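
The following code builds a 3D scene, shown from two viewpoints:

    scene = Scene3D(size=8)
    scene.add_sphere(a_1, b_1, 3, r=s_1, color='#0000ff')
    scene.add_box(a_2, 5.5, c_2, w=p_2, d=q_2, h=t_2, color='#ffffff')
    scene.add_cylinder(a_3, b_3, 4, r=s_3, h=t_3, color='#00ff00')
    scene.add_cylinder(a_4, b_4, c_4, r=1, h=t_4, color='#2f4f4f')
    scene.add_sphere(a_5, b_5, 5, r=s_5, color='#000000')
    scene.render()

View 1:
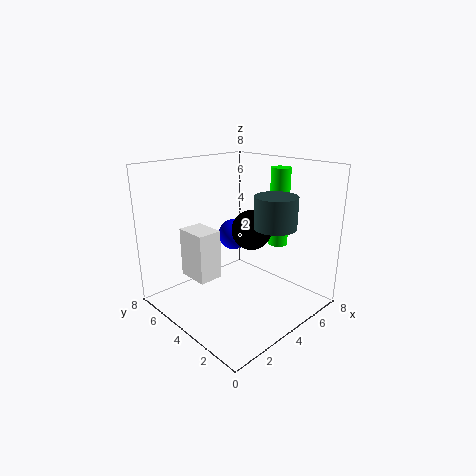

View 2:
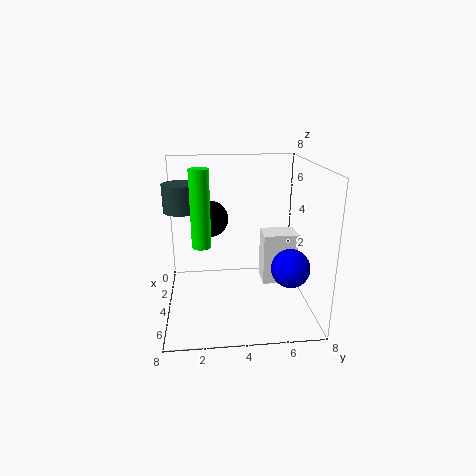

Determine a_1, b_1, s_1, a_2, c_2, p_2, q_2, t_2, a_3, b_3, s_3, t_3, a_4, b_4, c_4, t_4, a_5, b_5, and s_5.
a_1 = 6; b_1 = 6.5; s_1 = 1; a_2 = 2.5; c_2 = 1; p_2 = 1.5; q_2 = 2; t_2 = 3; a_3 = 5; b_3 = 2; s_3 = 0.5; t_3 = 4; a_4 = 3.5; b_4 = 1; c_4 = 5.5; t_4 = 1.5; a_5 = 3.5; b_5 = 2.5; s_5 = 1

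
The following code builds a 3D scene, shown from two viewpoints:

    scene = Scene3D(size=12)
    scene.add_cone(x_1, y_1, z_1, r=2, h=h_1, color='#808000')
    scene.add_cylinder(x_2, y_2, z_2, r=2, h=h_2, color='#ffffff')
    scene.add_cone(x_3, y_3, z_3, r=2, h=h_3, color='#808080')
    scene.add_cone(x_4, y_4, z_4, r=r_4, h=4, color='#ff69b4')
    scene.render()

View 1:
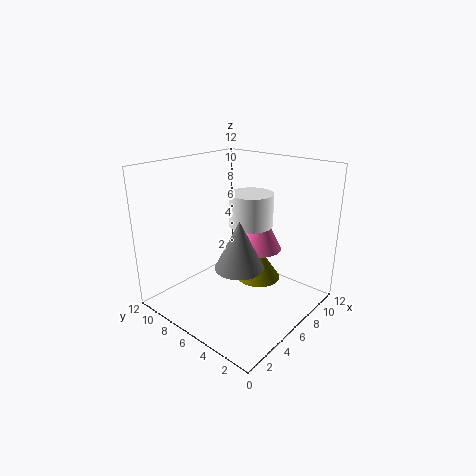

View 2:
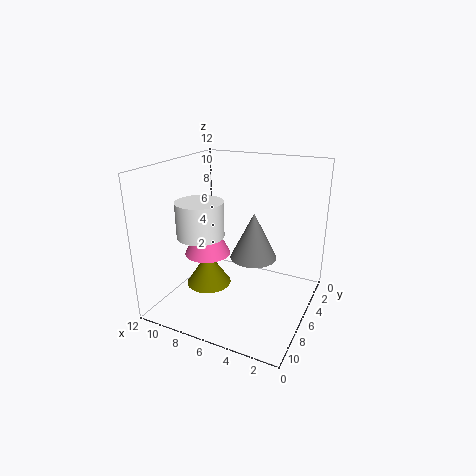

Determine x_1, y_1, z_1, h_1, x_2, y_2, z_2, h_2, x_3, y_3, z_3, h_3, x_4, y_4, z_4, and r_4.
x_1 = 9
y_1 = 6
z_1 = 1
h_1 = 3
x_2 = 9
y_2 = 7
z_2 = 6
h_2 = 3
x_3 = 5
y_3 = 5
z_3 = 4
h_3 = 4
x_4 = 9
y_4 = 6
z_4 = 4
r_4 = 2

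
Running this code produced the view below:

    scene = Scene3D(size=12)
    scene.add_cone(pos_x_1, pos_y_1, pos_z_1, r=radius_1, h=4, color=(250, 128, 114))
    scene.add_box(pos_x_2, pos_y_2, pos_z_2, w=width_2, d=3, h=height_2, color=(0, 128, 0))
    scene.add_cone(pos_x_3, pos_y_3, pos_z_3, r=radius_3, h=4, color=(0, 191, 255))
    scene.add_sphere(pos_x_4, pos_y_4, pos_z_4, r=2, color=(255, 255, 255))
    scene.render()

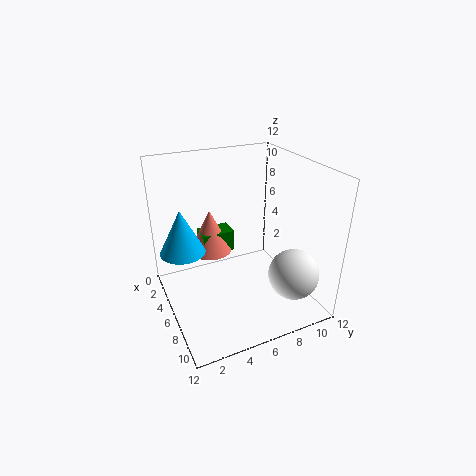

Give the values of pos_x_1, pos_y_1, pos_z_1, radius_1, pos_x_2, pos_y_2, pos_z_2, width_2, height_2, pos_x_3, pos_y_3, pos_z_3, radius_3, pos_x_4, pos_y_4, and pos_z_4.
pos_x_1 = 2, pos_y_1 = 5, pos_z_1 = 3, radius_1 = 2, pos_x_2 = 1, pos_y_2 = 4, pos_z_2 = 3, width_2 = 2, height_2 = 2, pos_x_3 = 3, pos_y_3 = 2, pos_z_3 = 4, radius_3 = 2, pos_x_4 = 10, pos_y_4 = 9, pos_z_4 = 4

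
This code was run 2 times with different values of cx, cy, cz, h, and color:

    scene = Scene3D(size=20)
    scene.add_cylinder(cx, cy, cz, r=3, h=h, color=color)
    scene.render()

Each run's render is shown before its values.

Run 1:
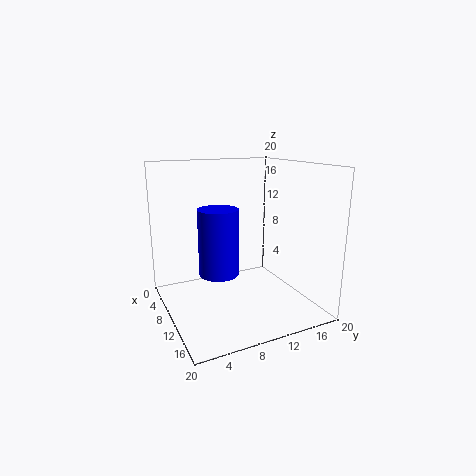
cx = 6.5
cy = 8.5
cz = 3.5
h = 10
color = 'blue'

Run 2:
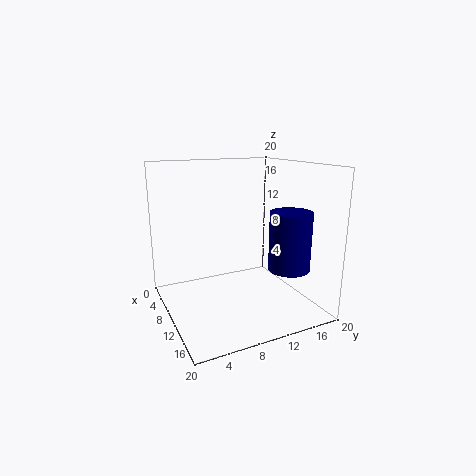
cx = 12.5
cy = 17
cz = 5
h = 8.5
color = 'navy'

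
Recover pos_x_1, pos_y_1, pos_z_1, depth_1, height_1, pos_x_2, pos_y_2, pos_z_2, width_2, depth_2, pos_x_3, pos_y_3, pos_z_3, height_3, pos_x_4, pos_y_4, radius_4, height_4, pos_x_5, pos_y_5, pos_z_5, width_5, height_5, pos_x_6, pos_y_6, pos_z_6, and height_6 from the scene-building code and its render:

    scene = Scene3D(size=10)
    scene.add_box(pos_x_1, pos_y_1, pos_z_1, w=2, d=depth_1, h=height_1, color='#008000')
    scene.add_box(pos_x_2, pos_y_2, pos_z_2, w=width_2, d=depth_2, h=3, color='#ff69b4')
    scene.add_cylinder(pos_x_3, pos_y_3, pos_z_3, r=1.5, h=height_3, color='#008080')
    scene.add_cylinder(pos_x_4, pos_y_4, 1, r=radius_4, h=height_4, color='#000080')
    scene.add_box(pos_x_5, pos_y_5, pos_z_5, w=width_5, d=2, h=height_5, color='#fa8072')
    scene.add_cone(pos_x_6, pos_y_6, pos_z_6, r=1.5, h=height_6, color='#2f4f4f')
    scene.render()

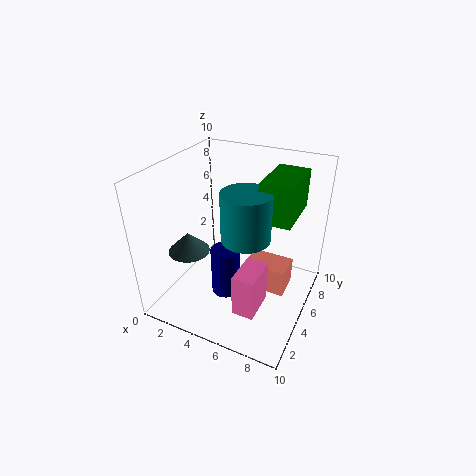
pos_x_1 = 7; pos_y_1 = 3.5; pos_z_1 = 7.5; depth_1 = 3.5; height_1 = 2.5; pos_x_2 = 6; pos_y_2 = 2; pos_z_2 = 1; width_2 = 1.5; depth_2 = 2.5; pos_x_3 = 6.5; pos_y_3 = 3; pos_z_3 = 6.5; height_3 = 3; pos_x_4 = 4.5; pos_y_4 = 4; radius_4 = 1; height_4 = 3.5; pos_x_5 = 5.5; pos_y_5 = 5; pos_z_5 = 1; width_5 = 3; height_5 = 2; pos_x_6 = 1.5; pos_y_6 = 4; pos_z_6 = 3.5; height_6 = 1.5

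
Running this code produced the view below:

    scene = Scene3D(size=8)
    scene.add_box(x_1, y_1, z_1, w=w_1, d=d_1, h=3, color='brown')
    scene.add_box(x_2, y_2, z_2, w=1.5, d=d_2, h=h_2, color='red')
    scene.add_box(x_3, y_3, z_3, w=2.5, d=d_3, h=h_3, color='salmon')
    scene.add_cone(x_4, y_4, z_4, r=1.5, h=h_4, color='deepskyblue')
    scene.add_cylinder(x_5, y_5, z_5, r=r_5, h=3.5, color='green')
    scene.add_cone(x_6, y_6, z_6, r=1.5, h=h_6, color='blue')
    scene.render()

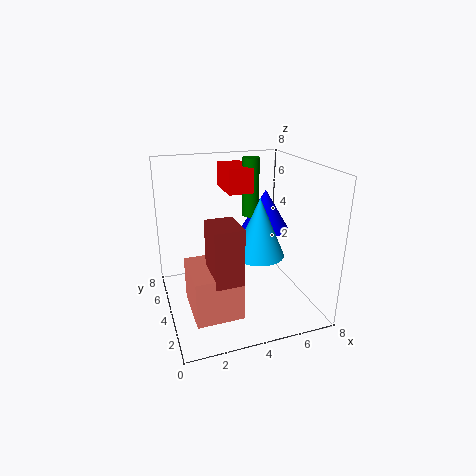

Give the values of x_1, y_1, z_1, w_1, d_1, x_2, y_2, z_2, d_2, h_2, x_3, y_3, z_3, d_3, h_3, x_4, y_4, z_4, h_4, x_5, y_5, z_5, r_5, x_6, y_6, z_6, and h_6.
x_1 = 2, y_1 = 1.5, z_1 = 2.5, w_1 = 1.5, d_1 = 2, x_2 = 4, y_2 = 5.5, z_2 = 6, d_2 = 2.5, h_2 = 1.5, x_3 = 1, y_3 = 1.5, z_3 = 0.5, d_3 = 3, h_3 = 2.5, x_4 = 5.5, y_4 = 4.5, z_4 = 2.5, h_4 = 3.5, x_5 = 5.5, y_5 = 6, z_5 = 4.5, r_5 = 0.5, x_6 = 6.5, y_6 = 6, z_6 = 3.5, h_6 = 2.5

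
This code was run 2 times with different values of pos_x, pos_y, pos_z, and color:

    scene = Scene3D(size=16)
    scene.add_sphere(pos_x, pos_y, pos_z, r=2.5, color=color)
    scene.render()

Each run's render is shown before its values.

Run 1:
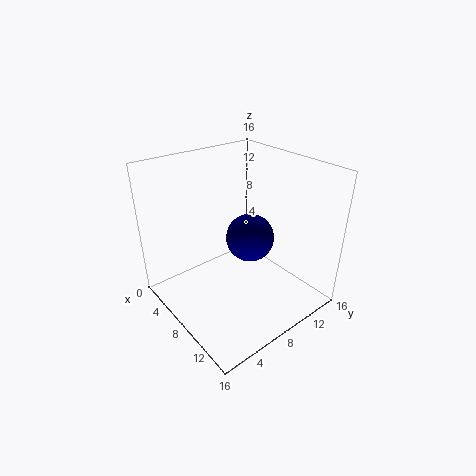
pos_x = 10, pos_y = 8, pos_z = 9, color = 'navy'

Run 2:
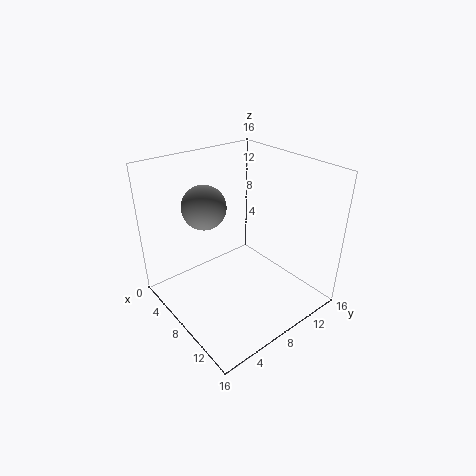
pos_x = 4.5, pos_y = 6, pos_z = 11, color = 'gray'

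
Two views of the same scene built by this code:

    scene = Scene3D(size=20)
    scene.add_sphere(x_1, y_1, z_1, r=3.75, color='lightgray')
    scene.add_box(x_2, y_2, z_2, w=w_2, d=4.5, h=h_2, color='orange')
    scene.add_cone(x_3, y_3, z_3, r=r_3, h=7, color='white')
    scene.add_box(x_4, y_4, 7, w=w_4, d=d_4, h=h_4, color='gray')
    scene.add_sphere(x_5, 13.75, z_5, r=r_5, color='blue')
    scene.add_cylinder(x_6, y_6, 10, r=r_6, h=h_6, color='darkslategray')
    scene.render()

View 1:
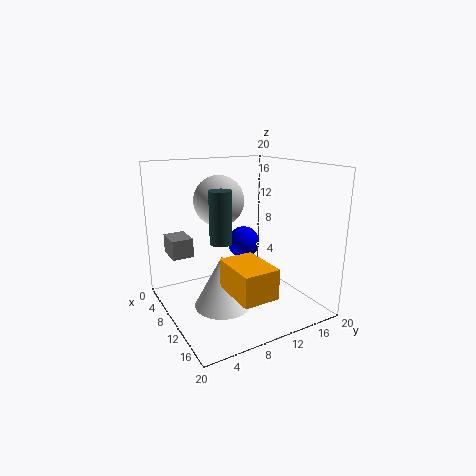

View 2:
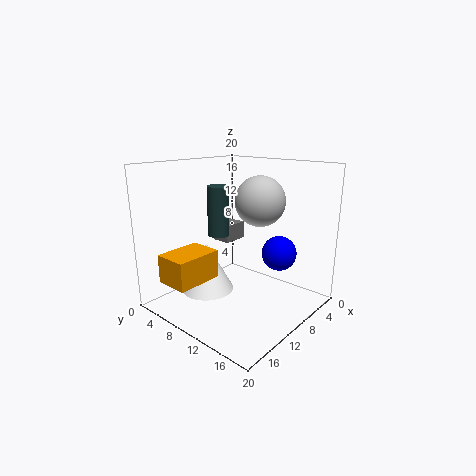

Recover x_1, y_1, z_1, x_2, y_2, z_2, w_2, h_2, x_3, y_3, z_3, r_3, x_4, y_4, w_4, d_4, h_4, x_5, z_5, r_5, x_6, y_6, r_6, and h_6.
x_1 = 4.75; y_1 = 9.75; z_1 = 14.25; x_2 = 13.75; y_2 = 5.25; z_2 = 5.5; w_2 = 6.25; h_2 = 3.75; x_3 = 12.5; y_3 = 6.25; z_3 = 2; r_3 = 3.75; x_4 = 2.5; y_4 = 1.75; w_4 = 4; d_4 = 3; h_4 = 2.75; x_5 = 5.25; z_5 = 7.25; r_5 = 2.5; x_6 = 10.75; y_6 = 7; r_6 = 1.5; h_6 = 7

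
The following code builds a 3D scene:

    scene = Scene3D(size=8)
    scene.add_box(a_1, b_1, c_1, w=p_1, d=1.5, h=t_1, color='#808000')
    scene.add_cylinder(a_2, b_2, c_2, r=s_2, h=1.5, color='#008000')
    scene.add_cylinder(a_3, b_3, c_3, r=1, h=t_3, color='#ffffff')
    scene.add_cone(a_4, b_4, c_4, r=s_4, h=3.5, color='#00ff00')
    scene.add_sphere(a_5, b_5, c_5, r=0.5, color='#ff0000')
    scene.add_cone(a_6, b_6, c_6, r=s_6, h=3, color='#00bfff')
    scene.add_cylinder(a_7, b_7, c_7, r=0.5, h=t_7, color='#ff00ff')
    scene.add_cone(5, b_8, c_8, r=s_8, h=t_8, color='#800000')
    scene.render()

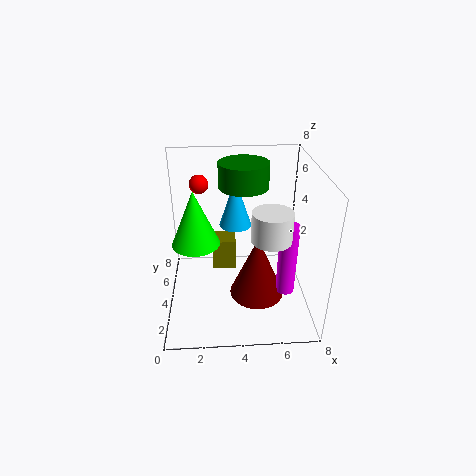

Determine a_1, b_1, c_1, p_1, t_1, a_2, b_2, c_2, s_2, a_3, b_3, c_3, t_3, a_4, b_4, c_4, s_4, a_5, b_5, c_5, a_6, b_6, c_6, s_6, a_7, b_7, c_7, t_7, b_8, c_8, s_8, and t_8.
a_1 = 2.5; b_1 = 6; c_1 = 0.5; p_1 = 1.5; t_1 = 2; a_2 = 4.5; b_2 = 6.5; c_2 = 6; s_2 = 1.5; a_3 = 5.5; b_3 = 2; c_3 = 5; t_3 = 1.5; a_4 = 1.5; b_4 = 6; c_4 = 2.5; s_4 = 1.5; a_5 = 2; b_5 = 4.5; c_5 = 7; a_6 = 4; b_6 = 6.5; c_6 = 3.5; s_6 = 1; a_7 = 6.5; b_7 = 2.5; c_7 = 1.5; t_7 = 4; b_8 = 3; c_8 = 1; s_8 = 1.5; t_8 = 3.5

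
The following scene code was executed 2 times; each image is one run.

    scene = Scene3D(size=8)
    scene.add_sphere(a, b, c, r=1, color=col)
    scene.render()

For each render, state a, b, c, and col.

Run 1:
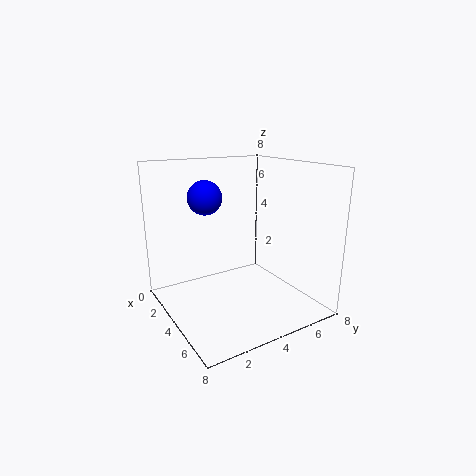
a = 2, b = 3, c = 6, col = 'blue'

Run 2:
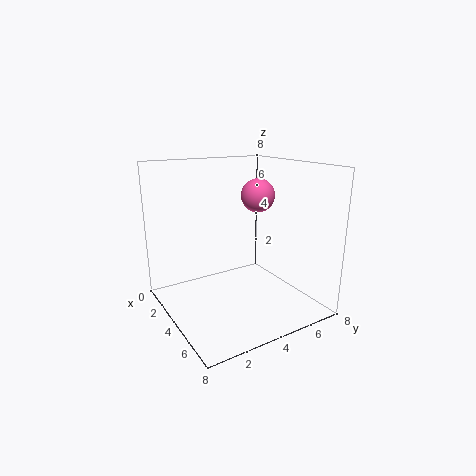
a = 3, b = 6, c = 6, col = 'hotpink'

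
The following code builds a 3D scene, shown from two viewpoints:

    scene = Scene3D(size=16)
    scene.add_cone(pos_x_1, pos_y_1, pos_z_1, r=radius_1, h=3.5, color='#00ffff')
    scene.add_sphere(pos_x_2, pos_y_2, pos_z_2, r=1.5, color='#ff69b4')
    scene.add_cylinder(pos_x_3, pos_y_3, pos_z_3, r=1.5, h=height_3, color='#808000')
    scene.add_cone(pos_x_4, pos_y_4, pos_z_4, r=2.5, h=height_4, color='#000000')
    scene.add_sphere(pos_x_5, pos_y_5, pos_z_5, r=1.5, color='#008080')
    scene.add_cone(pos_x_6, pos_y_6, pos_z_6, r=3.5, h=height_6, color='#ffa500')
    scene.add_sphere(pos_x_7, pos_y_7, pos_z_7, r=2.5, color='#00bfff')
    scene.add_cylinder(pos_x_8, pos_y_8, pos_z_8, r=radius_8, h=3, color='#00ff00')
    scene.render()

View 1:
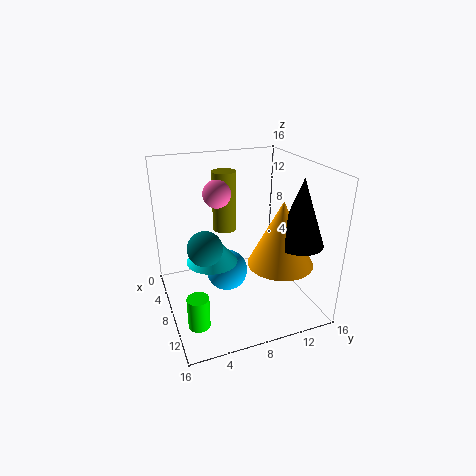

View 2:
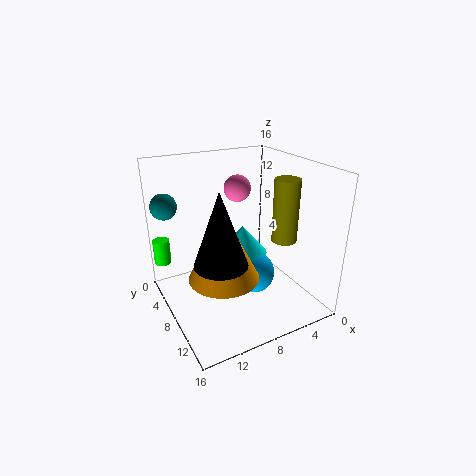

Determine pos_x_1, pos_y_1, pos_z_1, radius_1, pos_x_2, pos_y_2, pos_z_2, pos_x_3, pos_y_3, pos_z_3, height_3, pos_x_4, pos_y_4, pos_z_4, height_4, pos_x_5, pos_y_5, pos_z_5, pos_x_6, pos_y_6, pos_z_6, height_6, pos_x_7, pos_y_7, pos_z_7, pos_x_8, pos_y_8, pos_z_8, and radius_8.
pos_x_1 = 6
pos_y_1 = 5.5
pos_z_1 = 4.5
radius_1 = 3
pos_x_2 = 7
pos_y_2 = 6
pos_z_2 = 13
pos_x_3 = 2
pos_y_3 = 8.5
pos_z_3 = 6.5
height_3 = 7.5
pos_x_4 = 12.5
pos_y_4 = 13
pos_z_4 = 8.5
height_4 = 7
pos_x_5 = 14.5
pos_y_5 = 2.5
pos_z_5 = 11
pos_x_6 = 11.5
pos_y_6 = 11.5
pos_z_6 = 6
height_6 = 7
pos_x_7 = 5.5
pos_y_7 = 7.5
pos_z_7 = 2.5
pos_x_8 = 15
pos_y_8 = 1.5
pos_z_8 = 3.5
radius_8 = 1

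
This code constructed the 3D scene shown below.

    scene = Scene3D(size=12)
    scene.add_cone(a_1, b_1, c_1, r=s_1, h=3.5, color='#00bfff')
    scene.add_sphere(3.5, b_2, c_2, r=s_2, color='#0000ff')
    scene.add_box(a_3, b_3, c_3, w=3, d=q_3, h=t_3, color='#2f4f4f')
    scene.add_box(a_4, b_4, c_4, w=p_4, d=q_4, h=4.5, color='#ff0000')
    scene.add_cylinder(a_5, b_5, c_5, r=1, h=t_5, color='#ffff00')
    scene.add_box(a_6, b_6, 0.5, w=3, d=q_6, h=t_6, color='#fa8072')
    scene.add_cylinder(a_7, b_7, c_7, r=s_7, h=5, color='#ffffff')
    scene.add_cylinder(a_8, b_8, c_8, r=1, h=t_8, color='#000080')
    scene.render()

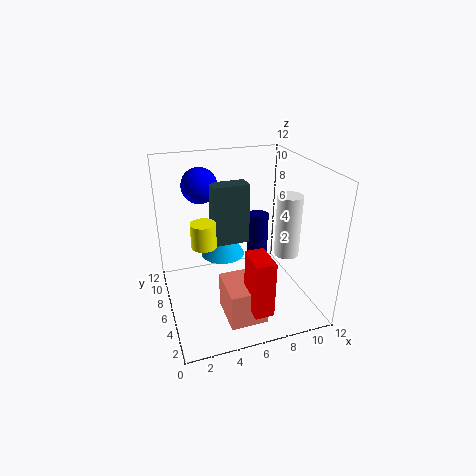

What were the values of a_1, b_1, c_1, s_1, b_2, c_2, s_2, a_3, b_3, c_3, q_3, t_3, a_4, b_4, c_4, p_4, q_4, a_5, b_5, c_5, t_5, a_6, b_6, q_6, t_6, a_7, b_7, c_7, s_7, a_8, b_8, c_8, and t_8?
a_1 = 5.5; b_1 = 9; c_1 = 3; s_1 = 2; b_2 = 8.5; c_2 = 10; s_2 = 1.5; a_3 = 4; b_3 = 6; c_3 = 5.5; q_3 = 1.5; t_3 = 5; a_4 = 5.5; b_4 = 0.5; c_4 = 2; p_4 = 1.5; q_4 = 2.5; a_5 = 3; b_5 = 5.5; c_5 = 6; t_5 = 2; a_6 = 4; b_6 = 1.5; q_6 = 3.5; t_6 = 3; a_7 = 9.5; b_7 = 4; c_7 = 5; s_7 = 1; a_8 = 9; b_8 = 9; c_8 = 2; t_8 = 4.5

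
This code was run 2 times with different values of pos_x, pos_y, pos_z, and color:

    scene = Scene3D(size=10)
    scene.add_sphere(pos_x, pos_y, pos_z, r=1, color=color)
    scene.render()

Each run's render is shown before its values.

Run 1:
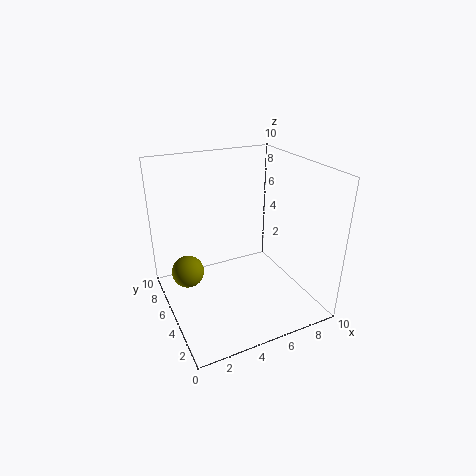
pos_x = 1, pos_y = 4, pos_z = 4, color = 'olive'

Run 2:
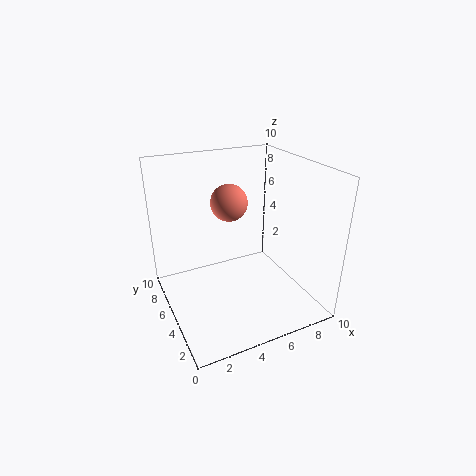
pos_x = 3, pos_y = 2, pos_z = 9, color = 'salmon'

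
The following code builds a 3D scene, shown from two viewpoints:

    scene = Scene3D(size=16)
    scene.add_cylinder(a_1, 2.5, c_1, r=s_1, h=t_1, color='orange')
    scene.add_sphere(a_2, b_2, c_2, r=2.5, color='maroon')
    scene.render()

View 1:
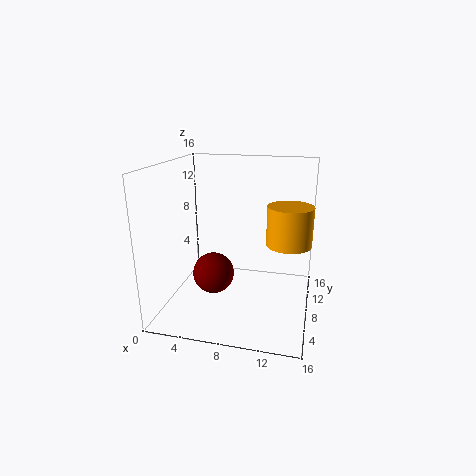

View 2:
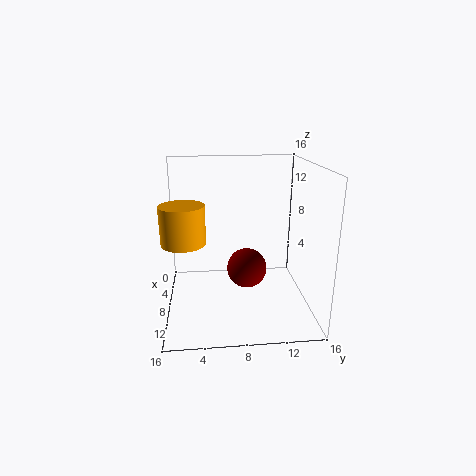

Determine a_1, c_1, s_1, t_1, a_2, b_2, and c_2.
a_1 = 14
c_1 = 10
s_1 = 2
t_1 = 3.5
a_2 = 4.5
b_2 = 9.5
c_2 = 2.5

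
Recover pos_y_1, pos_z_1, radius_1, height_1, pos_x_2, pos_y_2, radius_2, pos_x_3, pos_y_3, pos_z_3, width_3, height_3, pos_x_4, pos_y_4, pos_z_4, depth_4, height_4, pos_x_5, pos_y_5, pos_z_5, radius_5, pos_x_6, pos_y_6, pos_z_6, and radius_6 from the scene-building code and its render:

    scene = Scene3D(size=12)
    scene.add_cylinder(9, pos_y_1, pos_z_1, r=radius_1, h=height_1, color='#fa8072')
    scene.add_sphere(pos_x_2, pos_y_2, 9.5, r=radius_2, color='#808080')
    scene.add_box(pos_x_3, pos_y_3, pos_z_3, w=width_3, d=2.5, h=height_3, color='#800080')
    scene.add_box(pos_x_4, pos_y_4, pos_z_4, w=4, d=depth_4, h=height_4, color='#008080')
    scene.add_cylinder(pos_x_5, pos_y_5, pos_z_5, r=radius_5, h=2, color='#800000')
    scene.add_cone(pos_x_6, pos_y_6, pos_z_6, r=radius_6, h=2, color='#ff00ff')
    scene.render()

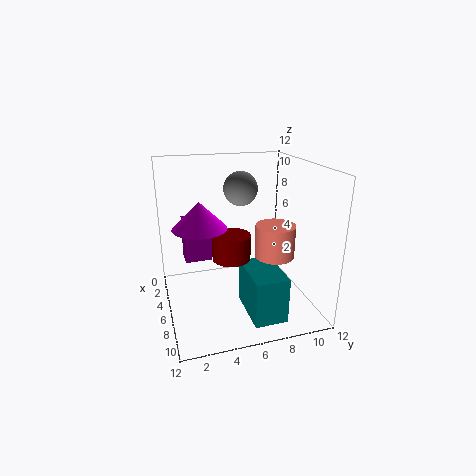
pos_y_1 = 8
pos_z_1 = 5.5
radius_1 = 1.5
height_1 = 2.5
pos_x_2 = 3.5
pos_y_2 = 7
radius_2 = 1.5
pos_x_3 = 0.5
pos_y_3 = 2
pos_z_3 = 2.5
width_3 = 2
height_3 = 4
pos_x_4 = 8
pos_y_4 = 5.5
pos_z_4 = 1.5
depth_4 = 2.5
height_4 = 3.5
pos_x_5 = 7.5
pos_y_5 = 5
pos_z_5 = 5
radius_5 = 1.5
pos_x_6 = 8
pos_y_6 = 2.5
pos_z_6 = 8
radius_6 = 2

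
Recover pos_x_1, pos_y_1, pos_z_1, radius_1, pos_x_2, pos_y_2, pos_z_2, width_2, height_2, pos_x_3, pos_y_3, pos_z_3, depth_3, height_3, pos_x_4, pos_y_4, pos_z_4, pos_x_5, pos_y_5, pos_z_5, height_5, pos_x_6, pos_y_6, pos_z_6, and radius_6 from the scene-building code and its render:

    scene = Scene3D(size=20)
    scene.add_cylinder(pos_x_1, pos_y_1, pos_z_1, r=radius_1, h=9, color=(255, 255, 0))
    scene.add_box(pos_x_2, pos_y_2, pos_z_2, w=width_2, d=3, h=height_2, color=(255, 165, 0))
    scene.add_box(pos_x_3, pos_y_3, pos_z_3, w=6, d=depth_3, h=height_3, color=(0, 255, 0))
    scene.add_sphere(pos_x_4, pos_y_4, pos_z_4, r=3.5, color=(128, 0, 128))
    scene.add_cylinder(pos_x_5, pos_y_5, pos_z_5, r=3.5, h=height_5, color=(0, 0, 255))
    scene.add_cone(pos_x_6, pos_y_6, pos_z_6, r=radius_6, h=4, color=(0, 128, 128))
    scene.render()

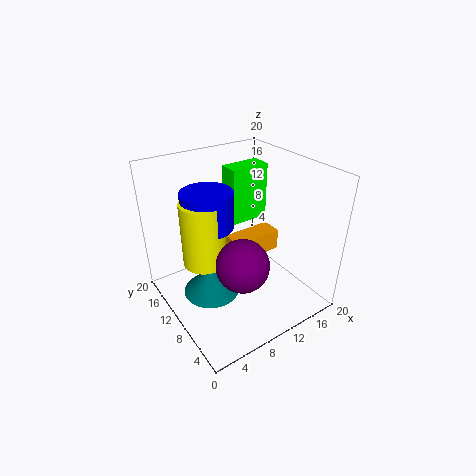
pos_x_1 = 5.5; pos_y_1 = 11.5; pos_z_1 = 7; radius_1 = 3; pos_x_2 = 9; pos_y_2 = 8.5; pos_z_2 = 7; width_2 = 7; height_2 = 3; pos_x_3 = 12; pos_y_3 = 14; pos_z_3 = 9.5; depth_3 = 3; height_3 = 8.5; pos_x_4 = 8; pos_y_4 = 6; pos_z_4 = 8.5; pos_x_5 = 6.5; pos_y_5 = 12; pos_z_5 = 12; height_5 = 5; pos_x_6 = 6; pos_y_6 = 11; pos_z_6 = 2; radius_6 = 4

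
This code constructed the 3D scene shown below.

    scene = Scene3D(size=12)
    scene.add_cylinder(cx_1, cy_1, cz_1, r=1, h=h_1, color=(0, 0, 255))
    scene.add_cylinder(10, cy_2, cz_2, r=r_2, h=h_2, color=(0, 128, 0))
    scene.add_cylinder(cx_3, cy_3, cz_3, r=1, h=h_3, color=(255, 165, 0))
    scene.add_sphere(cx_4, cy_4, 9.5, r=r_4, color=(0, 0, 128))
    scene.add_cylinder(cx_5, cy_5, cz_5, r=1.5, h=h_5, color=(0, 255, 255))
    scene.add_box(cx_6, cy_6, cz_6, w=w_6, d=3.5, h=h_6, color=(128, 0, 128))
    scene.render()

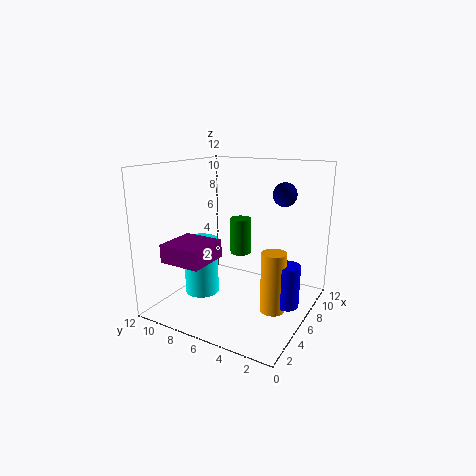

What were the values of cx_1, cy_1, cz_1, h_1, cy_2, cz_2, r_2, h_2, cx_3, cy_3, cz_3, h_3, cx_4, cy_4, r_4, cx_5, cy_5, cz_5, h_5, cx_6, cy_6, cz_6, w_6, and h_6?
cx_1 = 6, cy_1 = 1.5, cz_1 = 1, h_1 = 3.5, cy_2 = 8, cz_2 = 3, r_2 = 1, h_2 = 3.5, cx_3 = 5.5, cy_3 = 2.5, cz_3 = 0.5, h_3 = 5, cx_4 = 8.5, cy_4 = 3, r_4 = 1, cx_5 = 5.5, cy_5 = 9.5, cz_5 = 0.5, h_5 = 5, cx_6 = 1.5, cy_6 = 7, cz_6 = 4.5, w_6 = 3.5, h_6 = 1.5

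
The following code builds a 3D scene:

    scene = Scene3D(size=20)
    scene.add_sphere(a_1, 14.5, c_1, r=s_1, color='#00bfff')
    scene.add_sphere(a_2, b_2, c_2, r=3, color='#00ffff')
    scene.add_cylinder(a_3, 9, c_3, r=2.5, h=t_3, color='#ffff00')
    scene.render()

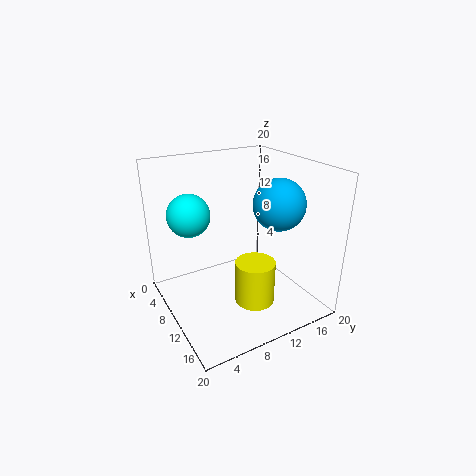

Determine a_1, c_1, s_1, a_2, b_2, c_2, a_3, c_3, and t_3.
a_1 = 13
c_1 = 15
s_1 = 3.5
a_2 = 6
b_2 = 4.5
c_2 = 13
a_3 = 16
c_3 = 4
t_3 = 5.5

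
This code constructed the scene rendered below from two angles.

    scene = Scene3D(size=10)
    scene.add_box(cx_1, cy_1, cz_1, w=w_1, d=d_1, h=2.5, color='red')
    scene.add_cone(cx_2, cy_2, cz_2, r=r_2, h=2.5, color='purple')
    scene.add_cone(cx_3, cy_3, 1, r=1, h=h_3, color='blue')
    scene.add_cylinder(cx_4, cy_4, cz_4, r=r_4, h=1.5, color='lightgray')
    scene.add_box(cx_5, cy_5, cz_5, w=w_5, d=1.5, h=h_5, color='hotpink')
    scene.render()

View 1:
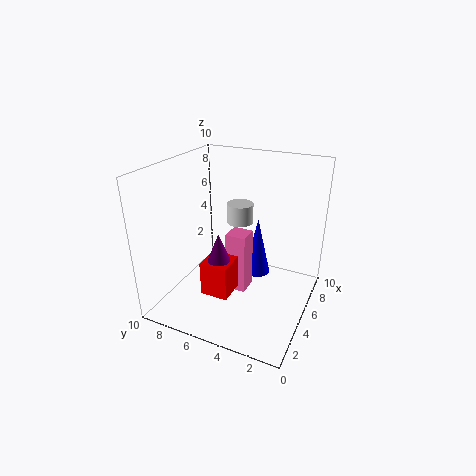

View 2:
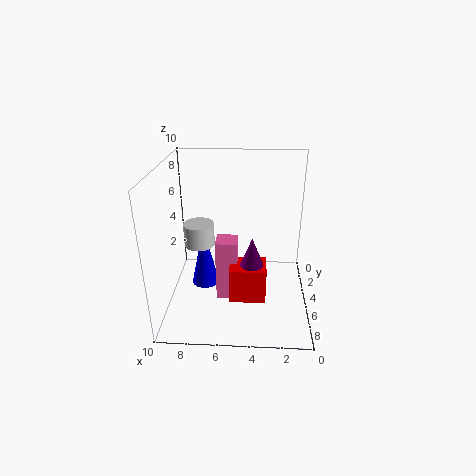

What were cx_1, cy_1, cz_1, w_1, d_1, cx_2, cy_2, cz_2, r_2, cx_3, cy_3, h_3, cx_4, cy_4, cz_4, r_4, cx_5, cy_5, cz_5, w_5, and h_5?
cx_1 = 3, cy_1 = 5, cz_1 = 1, w_1 = 2.5, d_1 = 2, cx_2 = 4, cy_2 = 6, cz_2 = 3, r_2 = 1, cx_3 = 7.5, cy_3 = 4.5, h_3 = 4.5, cx_4 = 7.5, cy_4 = 6, cz_4 = 5, r_4 = 1, cx_5 = 5, cy_5 = 4.5, cz_5 = 0.5, w_5 = 1.5, h_5 = 4.5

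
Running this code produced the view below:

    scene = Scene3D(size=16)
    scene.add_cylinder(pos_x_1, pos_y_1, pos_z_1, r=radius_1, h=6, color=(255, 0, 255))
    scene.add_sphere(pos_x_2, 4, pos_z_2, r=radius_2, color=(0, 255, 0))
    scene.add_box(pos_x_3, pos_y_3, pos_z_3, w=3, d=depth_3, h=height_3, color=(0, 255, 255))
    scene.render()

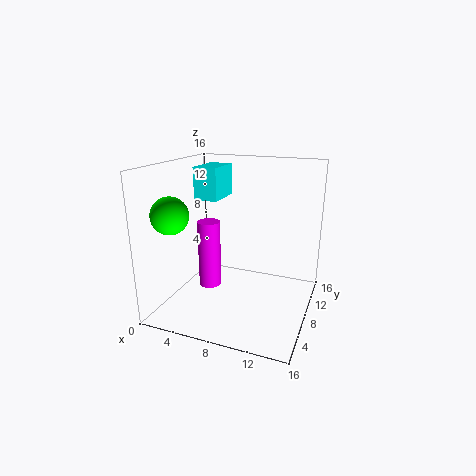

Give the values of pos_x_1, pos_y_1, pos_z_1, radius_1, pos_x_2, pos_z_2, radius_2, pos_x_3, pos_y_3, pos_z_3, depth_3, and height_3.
pos_x_1 = 8; pos_y_1 = 1; pos_z_1 = 6; radius_1 = 1; pos_x_2 = 2; pos_z_2 = 11; radius_2 = 2; pos_x_3 = 1; pos_y_3 = 11; pos_z_3 = 11; depth_3 = 5; height_3 = 4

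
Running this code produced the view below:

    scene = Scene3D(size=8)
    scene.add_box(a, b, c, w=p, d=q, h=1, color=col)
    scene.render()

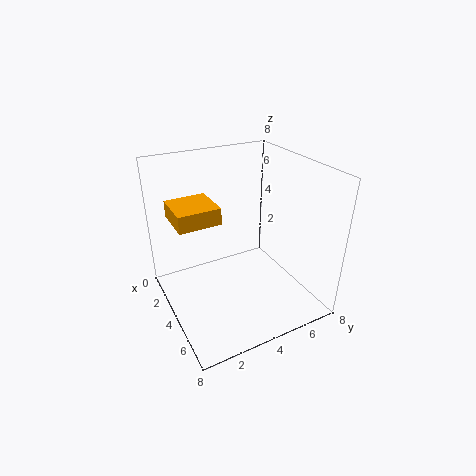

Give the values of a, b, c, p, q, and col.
a = 0.5
b = 1
c = 4.5
p = 2.5
q = 2.5
col = 'orange'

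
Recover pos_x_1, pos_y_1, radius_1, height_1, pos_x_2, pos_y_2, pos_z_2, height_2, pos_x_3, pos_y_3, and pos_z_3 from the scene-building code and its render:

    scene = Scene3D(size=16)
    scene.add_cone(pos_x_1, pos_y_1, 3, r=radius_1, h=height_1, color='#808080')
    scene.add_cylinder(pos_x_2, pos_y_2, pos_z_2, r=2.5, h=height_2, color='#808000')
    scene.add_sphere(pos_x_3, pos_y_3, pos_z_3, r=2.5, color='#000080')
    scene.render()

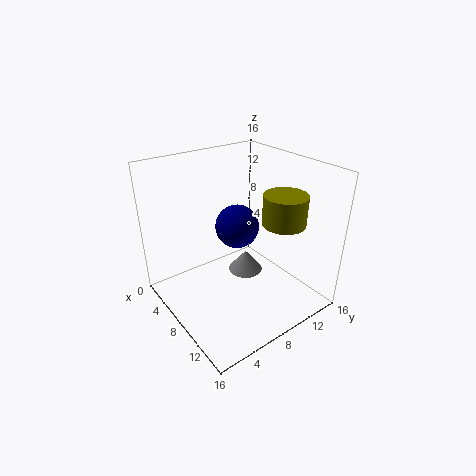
pos_x_1 = 7.5; pos_y_1 = 9.5; radius_1 = 2; height_1 = 2.5; pos_x_2 = 10; pos_y_2 = 13; pos_z_2 = 9; height_2 = 3.5; pos_x_3 = 6.5; pos_y_3 = 9; pos_z_3 = 8.5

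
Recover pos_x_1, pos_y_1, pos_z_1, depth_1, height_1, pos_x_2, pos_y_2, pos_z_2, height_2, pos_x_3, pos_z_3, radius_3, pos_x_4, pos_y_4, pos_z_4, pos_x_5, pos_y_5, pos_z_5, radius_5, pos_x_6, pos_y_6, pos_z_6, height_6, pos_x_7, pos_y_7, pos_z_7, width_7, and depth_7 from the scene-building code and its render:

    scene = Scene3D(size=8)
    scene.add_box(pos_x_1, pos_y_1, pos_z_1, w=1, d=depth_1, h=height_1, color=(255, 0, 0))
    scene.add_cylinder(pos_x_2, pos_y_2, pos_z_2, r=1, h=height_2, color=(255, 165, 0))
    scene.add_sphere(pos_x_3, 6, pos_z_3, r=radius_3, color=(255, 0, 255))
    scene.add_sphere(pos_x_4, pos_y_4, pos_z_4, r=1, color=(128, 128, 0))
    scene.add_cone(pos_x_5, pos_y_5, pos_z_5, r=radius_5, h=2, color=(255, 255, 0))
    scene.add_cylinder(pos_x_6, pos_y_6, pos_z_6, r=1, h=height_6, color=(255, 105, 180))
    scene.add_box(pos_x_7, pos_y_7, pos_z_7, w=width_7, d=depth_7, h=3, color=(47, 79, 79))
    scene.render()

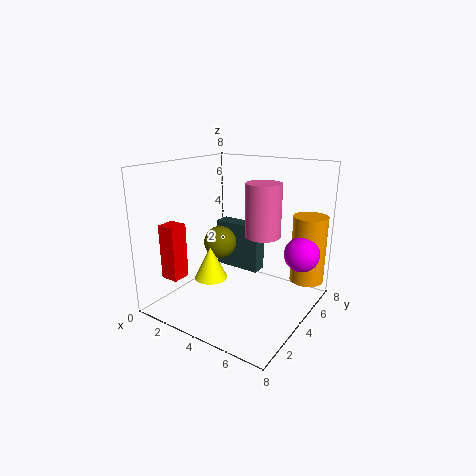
pos_x_1 = 1
pos_y_1 = 1
pos_z_1 = 2
depth_1 = 1
height_1 = 3
pos_x_2 = 7
pos_y_2 = 7
pos_z_2 = 1
height_2 = 4
pos_x_3 = 7
pos_z_3 = 3
radius_3 = 1
pos_x_4 = 2
pos_y_4 = 5
pos_z_4 = 3
pos_x_5 = 2
pos_y_5 = 4
pos_z_5 = 1
radius_5 = 1
pos_x_6 = 5
pos_y_6 = 5
pos_z_6 = 4
height_6 = 3
pos_x_7 = 1
pos_y_7 = 6
pos_z_7 = 1
width_7 = 3
depth_7 = 1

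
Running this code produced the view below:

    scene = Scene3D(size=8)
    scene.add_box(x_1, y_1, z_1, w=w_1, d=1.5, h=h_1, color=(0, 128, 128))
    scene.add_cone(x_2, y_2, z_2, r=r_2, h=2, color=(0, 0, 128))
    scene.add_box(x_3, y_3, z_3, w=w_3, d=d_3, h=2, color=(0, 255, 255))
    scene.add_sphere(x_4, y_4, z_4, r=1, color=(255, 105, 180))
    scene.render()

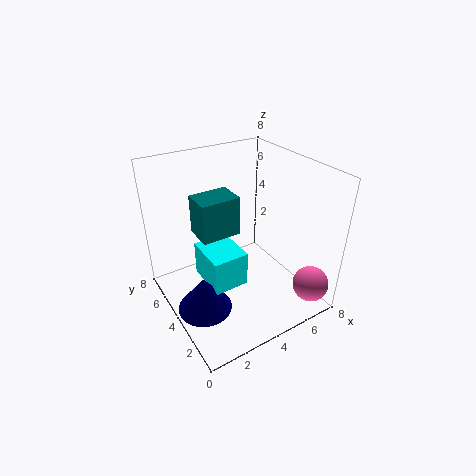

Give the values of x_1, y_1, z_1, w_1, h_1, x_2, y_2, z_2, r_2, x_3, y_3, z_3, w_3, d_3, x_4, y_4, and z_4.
x_1 = 1.5, y_1 = 3, z_1 = 5, w_1 = 2, h_1 = 2, x_2 = 1.5, y_2 = 3.5, z_2 = 0.5, r_2 = 1.5, x_3 = 2, y_3 = 3, z_3 = 1.5, w_3 = 2, d_3 = 2.5, x_4 = 7, y_4 = 1, z_4 = 1.5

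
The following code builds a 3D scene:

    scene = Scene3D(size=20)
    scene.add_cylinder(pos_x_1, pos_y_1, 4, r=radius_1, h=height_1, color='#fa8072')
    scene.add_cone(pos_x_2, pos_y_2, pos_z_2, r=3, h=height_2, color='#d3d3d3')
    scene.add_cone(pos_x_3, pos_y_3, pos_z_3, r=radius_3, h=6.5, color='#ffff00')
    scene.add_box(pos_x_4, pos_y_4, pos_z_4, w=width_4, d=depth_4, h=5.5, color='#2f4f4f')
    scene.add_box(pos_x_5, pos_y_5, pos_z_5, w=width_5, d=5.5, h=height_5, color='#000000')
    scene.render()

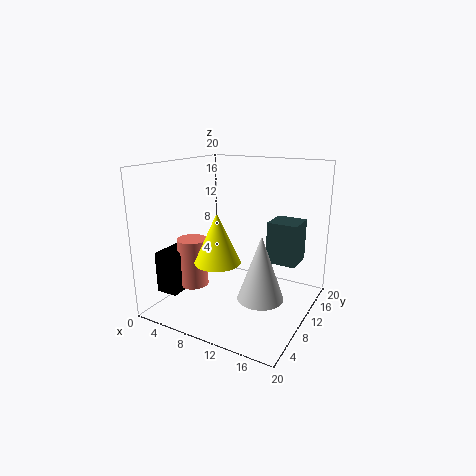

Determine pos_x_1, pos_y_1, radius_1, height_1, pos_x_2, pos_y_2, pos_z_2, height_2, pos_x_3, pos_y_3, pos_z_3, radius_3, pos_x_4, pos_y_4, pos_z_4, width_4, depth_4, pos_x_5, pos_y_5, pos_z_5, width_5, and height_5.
pos_x_1 = 5.5
pos_y_1 = 5.5
radius_1 = 2
height_1 = 6.5
pos_x_2 = 15
pos_y_2 = 7
pos_z_2 = 3.5
height_2 = 8.5
pos_x_3 = 9.5
pos_y_3 = 5.5
pos_z_3 = 8
radius_3 = 3
pos_x_4 = 14.5
pos_y_4 = 9.5
pos_z_4 = 7.5
width_4 = 4
depth_4 = 4
pos_x_5 = 2
pos_y_5 = 2
pos_z_5 = 3.5
width_5 = 3
height_5 = 5.5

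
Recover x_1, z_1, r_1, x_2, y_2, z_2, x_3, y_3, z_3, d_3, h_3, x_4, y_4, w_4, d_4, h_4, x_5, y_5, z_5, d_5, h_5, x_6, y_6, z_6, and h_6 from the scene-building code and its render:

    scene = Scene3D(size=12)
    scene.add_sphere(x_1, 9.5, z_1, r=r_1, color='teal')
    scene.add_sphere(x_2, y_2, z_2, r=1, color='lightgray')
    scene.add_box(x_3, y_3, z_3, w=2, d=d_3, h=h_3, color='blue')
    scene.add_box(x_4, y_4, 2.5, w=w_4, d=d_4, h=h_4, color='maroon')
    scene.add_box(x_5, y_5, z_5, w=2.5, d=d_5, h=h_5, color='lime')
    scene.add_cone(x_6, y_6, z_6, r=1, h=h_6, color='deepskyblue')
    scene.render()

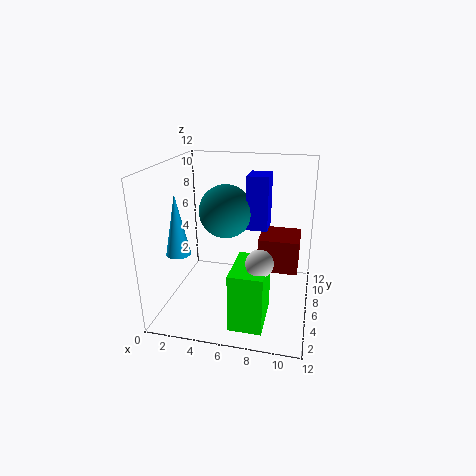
x_1 = 4; z_1 = 7; r_1 = 2.5; x_2 = 8.5; y_2 = 2; z_2 = 6; x_3 = 6; y_3 = 9; z_3 = 5.5; d_3 = 2.5; h_3 = 5; x_4 = 7.5; y_4 = 7; w_4 = 3.5; d_4 = 3.5; h_4 = 3; x_5 = 6.5; y_5 = 0.5; z_5 = 1; d_5 = 4; h_5 = 4.5; x_6 = 1.5; y_6 = 4; z_6 = 5; h_6 = 5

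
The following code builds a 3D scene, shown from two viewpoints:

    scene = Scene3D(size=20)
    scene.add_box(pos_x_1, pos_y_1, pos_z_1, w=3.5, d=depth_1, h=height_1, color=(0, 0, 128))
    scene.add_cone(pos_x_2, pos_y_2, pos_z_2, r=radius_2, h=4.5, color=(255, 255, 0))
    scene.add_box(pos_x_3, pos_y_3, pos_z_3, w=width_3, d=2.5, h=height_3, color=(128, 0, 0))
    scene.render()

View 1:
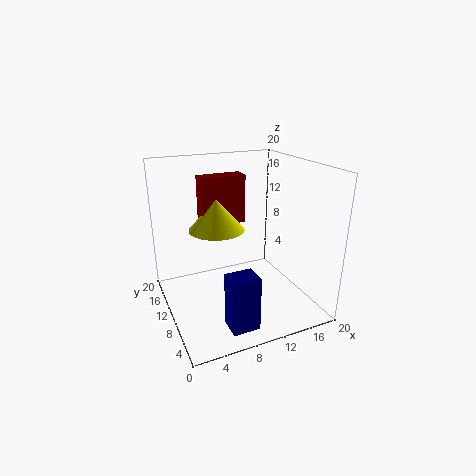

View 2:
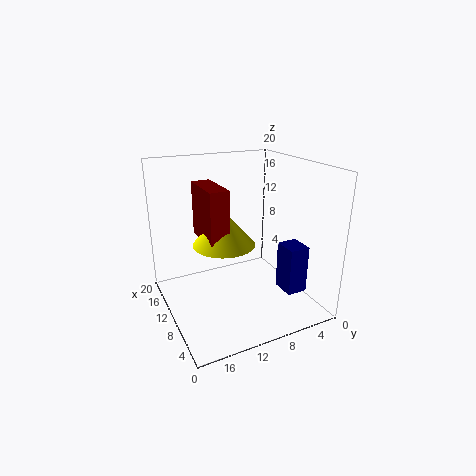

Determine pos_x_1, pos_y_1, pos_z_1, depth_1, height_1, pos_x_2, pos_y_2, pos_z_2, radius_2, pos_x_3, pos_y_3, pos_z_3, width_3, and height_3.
pos_x_1 = 5.5
pos_y_1 = 1
pos_z_1 = 1.5
depth_1 = 3
height_1 = 7
pos_x_2 = 8
pos_y_2 = 13
pos_z_2 = 10.5
radius_2 = 4
pos_x_3 = 6
pos_y_3 = 13
pos_z_3 = 11
width_3 = 6.5
height_3 = 7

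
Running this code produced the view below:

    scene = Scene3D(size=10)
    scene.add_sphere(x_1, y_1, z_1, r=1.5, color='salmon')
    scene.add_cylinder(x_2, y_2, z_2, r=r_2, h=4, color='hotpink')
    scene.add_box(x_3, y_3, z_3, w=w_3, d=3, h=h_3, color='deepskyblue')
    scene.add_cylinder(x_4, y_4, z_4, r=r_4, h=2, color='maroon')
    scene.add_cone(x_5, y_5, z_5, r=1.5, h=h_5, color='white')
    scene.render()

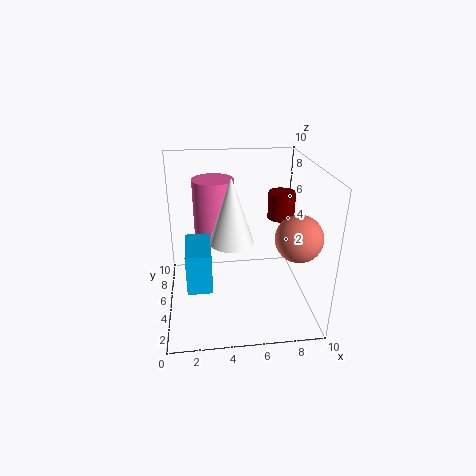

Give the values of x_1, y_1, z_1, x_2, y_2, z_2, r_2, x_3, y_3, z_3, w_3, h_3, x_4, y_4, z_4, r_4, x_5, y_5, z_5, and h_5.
x_1 = 8.5, y_1 = 2.5, z_1 = 6, x_2 = 3.5, y_2 = 7.5, z_2 = 4.5, r_2 = 1.5, x_3 = 1.5, y_3 = 1, z_3 = 3.5, w_3 = 1.5, h_3 = 2.5, x_4 = 8.5, y_4 = 7, z_4 = 5.5, r_4 = 1, x_5 = 4.5, y_5 = 4.5, z_5 = 5, h_5 = 4.5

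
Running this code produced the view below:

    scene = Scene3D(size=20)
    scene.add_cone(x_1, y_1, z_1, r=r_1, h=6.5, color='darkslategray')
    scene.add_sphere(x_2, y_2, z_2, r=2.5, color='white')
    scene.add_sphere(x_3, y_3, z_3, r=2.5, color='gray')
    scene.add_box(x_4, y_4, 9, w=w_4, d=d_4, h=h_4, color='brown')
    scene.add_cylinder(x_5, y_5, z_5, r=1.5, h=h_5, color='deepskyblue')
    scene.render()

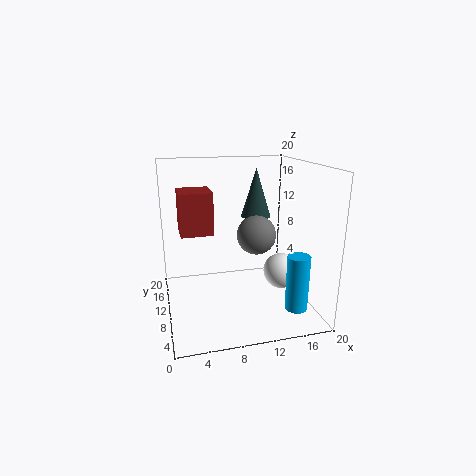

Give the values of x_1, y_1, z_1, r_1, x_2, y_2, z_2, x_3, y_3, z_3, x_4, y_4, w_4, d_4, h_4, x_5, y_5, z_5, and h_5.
x_1 = 12.5
y_1 = 10
z_1 = 13
r_1 = 2
x_2 = 16
y_2 = 8.5
z_2 = 5
x_3 = 11.5
y_3 = 6.5
z_3 = 11.5
x_4 = 2.5
y_4 = 14.5
w_4 = 5
d_4 = 5.5
h_4 = 6.5
x_5 = 16.5
y_5 = 4
z_5 = 1.5
h_5 = 7.5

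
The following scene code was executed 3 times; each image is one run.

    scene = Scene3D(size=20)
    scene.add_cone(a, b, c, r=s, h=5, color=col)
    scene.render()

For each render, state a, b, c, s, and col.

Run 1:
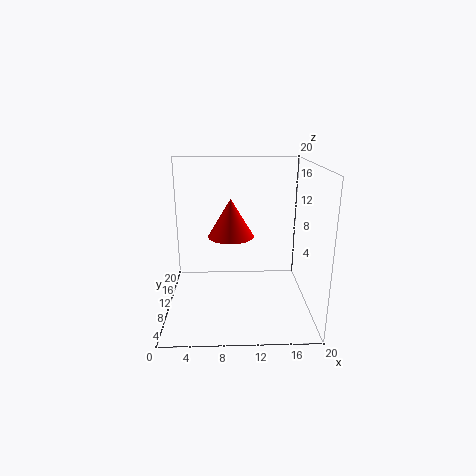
a = 9; b = 8; c = 11; s = 3; col = 'red'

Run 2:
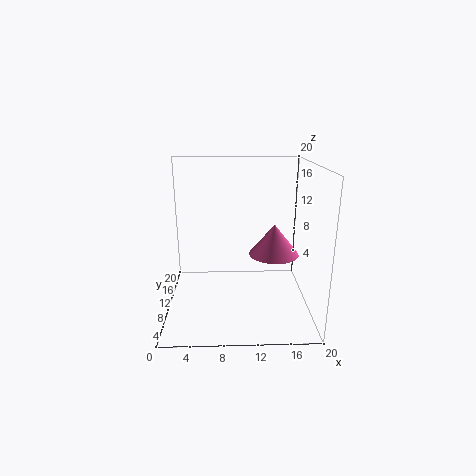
a = 16; b = 16; c = 5; s = 4; col = 'hotpink'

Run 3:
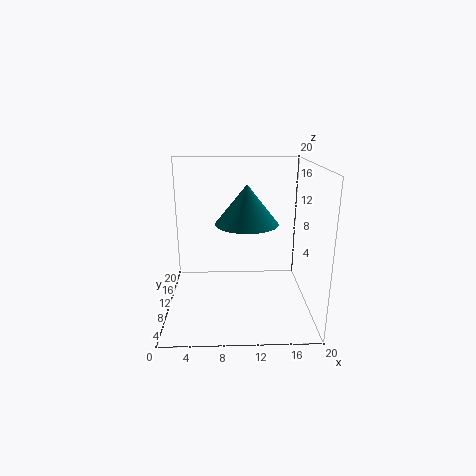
a = 11; b = 7; c = 13; s = 4; col = 'teal'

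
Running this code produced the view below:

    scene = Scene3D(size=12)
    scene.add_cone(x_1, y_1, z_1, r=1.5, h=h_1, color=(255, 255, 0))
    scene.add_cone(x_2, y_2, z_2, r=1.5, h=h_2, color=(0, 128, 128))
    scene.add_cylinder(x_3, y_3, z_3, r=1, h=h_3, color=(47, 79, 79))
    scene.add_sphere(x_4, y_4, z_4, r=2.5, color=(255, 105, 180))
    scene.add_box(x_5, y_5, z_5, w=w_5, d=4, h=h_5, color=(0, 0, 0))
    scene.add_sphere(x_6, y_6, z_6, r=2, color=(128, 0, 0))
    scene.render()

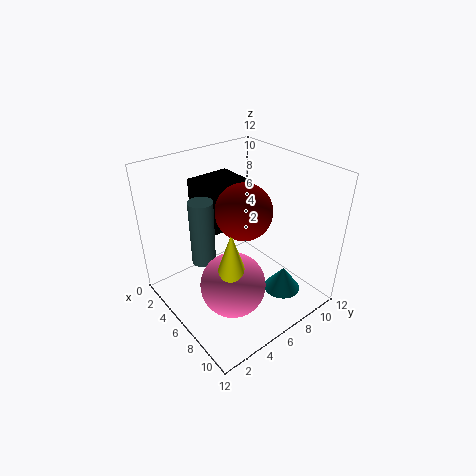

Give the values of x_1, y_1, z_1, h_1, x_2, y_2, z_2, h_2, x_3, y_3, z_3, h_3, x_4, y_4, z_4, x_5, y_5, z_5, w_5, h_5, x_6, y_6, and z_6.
x_1 = 9; y_1 = 3; z_1 = 4.5; h_1 = 4.5; x_2 = 9.5; y_2 = 8; z_2 = 2; h_2 = 2; x_3 = 4.5; y_3 = 3.5; z_3 = 4; h_3 = 5.5; x_4 = 8.5; y_4 = 3.5; z_4 = 4; x_5 = 1; y_5 = 4.5; z_5 = 6; w_5 = 3.5; h_5 = 4; x_6 = 8.5; y_6 = 4.5; z_6 = 10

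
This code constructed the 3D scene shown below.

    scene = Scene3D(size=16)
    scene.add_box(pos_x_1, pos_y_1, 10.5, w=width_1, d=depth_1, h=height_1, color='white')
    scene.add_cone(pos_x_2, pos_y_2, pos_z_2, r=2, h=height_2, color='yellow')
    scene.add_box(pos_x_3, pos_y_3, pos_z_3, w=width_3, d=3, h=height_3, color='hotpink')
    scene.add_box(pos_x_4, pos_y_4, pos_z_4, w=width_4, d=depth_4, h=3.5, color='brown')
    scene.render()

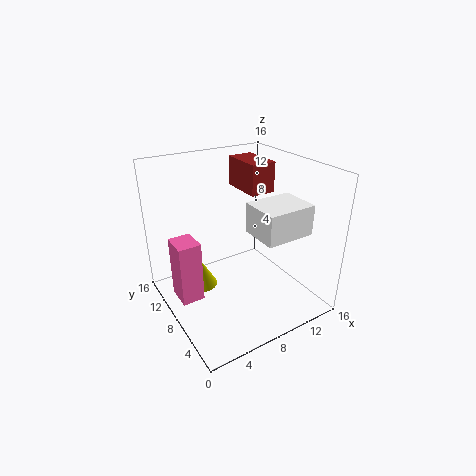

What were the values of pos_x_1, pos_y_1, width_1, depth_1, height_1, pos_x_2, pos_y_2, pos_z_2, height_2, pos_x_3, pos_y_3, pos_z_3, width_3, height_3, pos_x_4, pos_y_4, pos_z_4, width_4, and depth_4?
pos_x_1 = 7
pos_y_1 = 1
width_1 = 5
depth_1 = 4
height_1 = 3
pos_x_2 = 5
pos_y_2 = 12
pos_z_2 = 0.5
height_2 = 3.5
pos_x_3 = 1
pos_y_3 = 8
pos_z_3 = 1.5
width_3 = 2.5
height_3 = 7
pos_x_4 = 10.5
pos_y_4 = 9
pos_z_4 = 12
width_4 = 3
depth_4 = 5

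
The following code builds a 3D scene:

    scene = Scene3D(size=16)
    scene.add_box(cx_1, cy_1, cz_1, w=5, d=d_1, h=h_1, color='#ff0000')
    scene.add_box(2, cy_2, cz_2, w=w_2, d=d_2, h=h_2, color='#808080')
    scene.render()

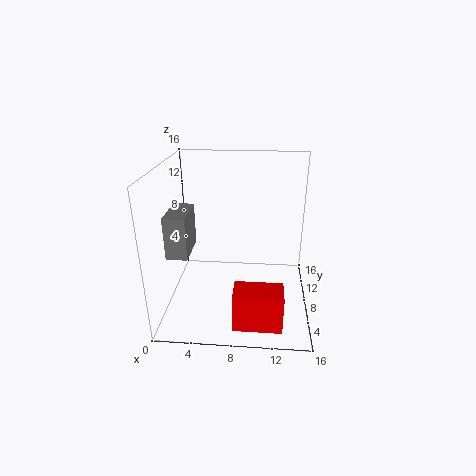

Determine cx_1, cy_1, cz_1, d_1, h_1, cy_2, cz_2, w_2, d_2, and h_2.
cx_1 = 8, cy_1 = 1, cz_1 = 1, d_1 = 3, h_1 = 4, cy_2 = 1, cz_2 = 9, w_2 = 2, d_2 = 4, h_2 = 4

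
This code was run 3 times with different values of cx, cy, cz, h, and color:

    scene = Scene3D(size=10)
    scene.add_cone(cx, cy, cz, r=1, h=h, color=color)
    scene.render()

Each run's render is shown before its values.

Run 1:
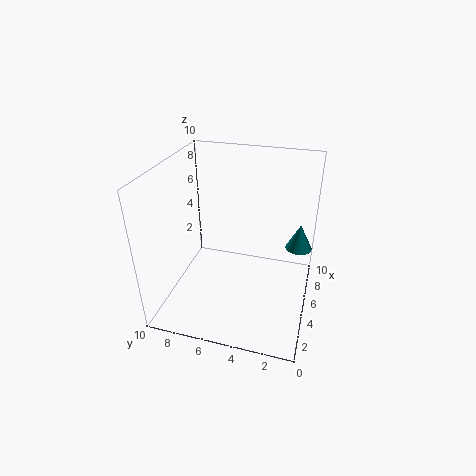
cx = 8, cy = 1, cz = 3, h = 2, color = 'teal'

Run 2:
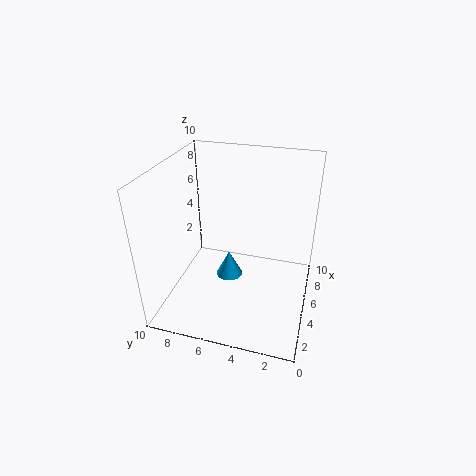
cx = 6, cy = 6, cz = 1, h = 2, color = 'deepskyblue'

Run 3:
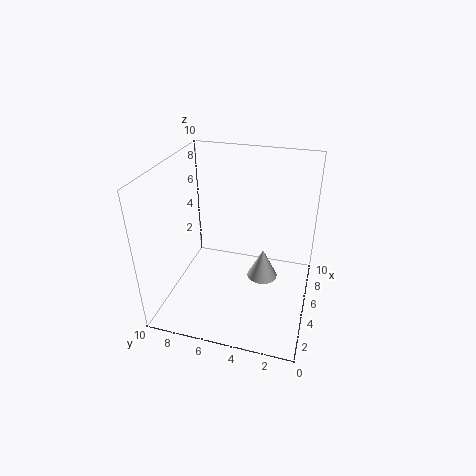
cx = 4, cy = 3, cz = 3, h = 2, color = 'lightgray'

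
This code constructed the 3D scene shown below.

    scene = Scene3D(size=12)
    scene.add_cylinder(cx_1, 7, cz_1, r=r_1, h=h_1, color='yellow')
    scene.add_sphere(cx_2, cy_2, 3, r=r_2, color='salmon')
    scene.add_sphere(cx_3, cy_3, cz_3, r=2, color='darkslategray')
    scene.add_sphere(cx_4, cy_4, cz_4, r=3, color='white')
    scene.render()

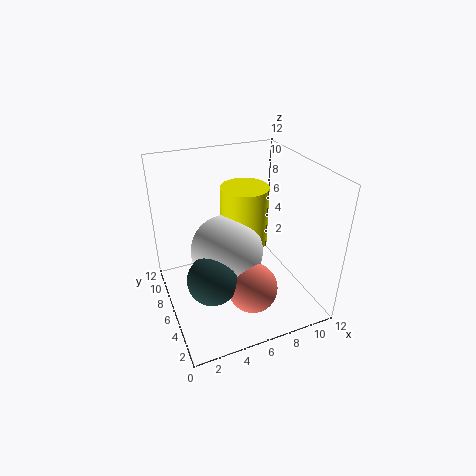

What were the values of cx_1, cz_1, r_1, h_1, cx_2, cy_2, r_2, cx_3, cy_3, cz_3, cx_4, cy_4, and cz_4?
cx_1 = 7, cz_1 = 5, r_1 = 2, h_1 = 5, cx_2 = 6, cy_2 = 3, r_2 = 2, cx_3 = 3, cy_3 = 4, cz_3 = 4, cx_4 = 5, cy_4 = 6, cz_4 = 5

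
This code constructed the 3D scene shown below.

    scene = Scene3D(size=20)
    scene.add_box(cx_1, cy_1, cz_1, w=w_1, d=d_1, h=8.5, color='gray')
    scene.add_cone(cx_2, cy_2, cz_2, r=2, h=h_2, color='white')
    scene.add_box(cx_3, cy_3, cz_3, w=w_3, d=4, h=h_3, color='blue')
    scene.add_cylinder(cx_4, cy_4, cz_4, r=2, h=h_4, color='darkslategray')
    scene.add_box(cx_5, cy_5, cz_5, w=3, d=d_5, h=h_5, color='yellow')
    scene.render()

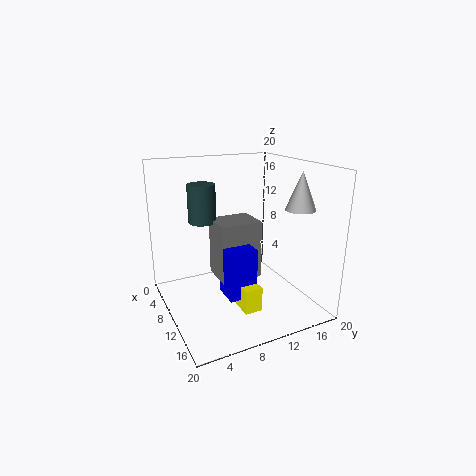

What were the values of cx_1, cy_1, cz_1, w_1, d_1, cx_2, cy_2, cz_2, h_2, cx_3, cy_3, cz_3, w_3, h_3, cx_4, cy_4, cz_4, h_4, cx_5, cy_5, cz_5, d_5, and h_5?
cx_1 = 5.5; cy_1 = 7.5; cz_1 = 3.5; w_1 = 5; d_1 = 6; cx_2 = 15; cy_2 = 16.5; cz_2 = 14.5; h_2 = 5; cx_3 = 9; cy_3 = 7.5; cz_3 = 2; w_3 = 4; h_3 = 7; cx_4 = 5.5; cy_4 = 6.5; cz_4 = 11.5; h_4 = 5.5; cx_5 = 11.5; cy_5 = 9; cz_5 = 0.5; d_5 = 2.5; h_5 = 3.5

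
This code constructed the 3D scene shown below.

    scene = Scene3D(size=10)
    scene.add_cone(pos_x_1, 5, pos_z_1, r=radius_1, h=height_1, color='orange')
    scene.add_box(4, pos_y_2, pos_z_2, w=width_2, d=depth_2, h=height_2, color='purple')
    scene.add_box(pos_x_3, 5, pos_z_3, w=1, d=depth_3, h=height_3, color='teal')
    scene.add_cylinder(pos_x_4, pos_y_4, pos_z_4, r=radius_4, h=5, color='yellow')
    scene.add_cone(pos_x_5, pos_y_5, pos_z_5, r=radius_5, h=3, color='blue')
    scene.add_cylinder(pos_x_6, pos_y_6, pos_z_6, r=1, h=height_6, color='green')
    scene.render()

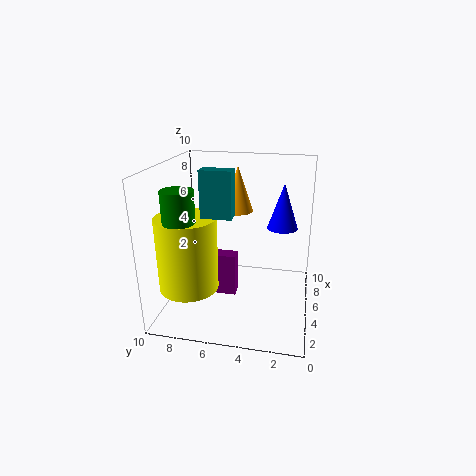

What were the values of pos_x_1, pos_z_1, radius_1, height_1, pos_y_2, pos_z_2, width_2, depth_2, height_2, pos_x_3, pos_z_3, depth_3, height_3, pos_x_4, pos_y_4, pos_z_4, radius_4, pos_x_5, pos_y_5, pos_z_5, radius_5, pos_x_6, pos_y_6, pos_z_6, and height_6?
pos_x_1 = 5
pos_z_1 = 7
radius_1 = 1
height_1 = 3
pos_y_2 = 5
pos_z_2 = 1
width_2 = 1
depth_2 = 2
height_2 = 3
pos_x_3 = 3
pos_z_3 = 7
depth_3 = 2
height_3 = 3
pos_x_4 = 3
pos_y_4 = 8
pos_z_4 = 2
radius_4 = 2
pos_x_5 = 5
pos_y_5 = 2
pos_z_5 = 6
radius_5 = 1
pos_x_6 = 2
pos_y_6 = 8
pos_z_6 = 6
height_6 = 3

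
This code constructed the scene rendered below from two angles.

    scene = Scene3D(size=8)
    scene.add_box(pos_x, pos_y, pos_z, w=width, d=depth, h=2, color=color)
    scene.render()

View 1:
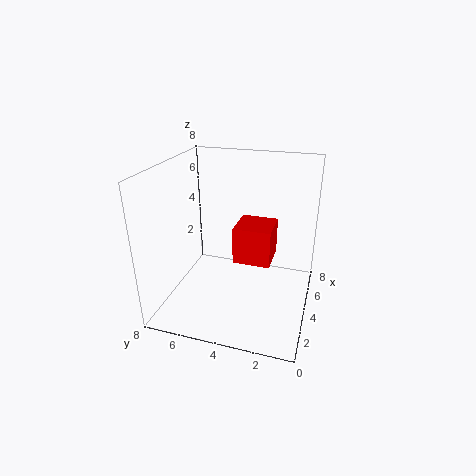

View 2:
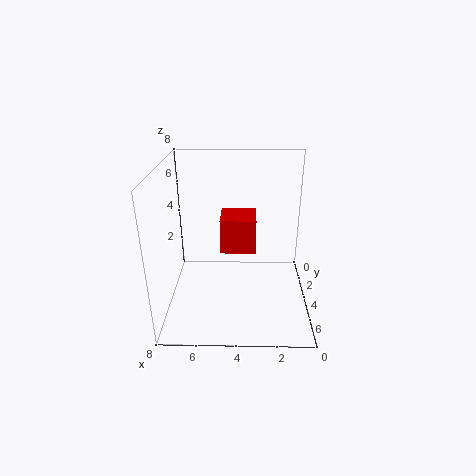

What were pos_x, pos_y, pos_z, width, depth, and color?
pos_x = 3, pos_y = 2, pos_z = 3, width = 2, depth = 2, color = 'red'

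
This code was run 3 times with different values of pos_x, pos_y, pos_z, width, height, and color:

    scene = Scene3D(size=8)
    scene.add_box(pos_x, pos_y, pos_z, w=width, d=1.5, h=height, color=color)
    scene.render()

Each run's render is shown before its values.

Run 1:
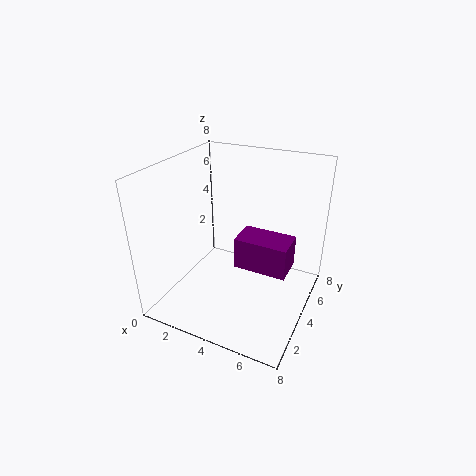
pos_x = 5
pos_y = 1.5
pos_z = 4
width = 2.5
height = 1.5
color = 'purple'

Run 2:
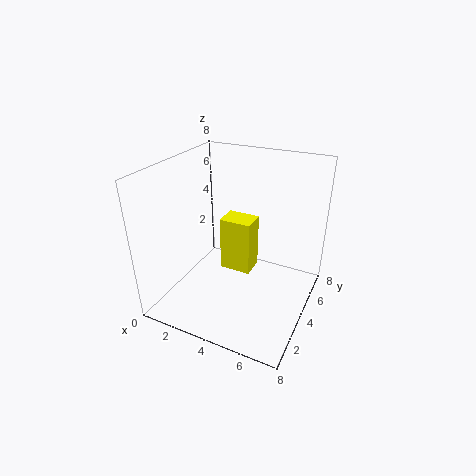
pos_x = 2
pos_y = 5.5
pos_z = 0.5
width = 2
height = 3.5
color = 'yellow'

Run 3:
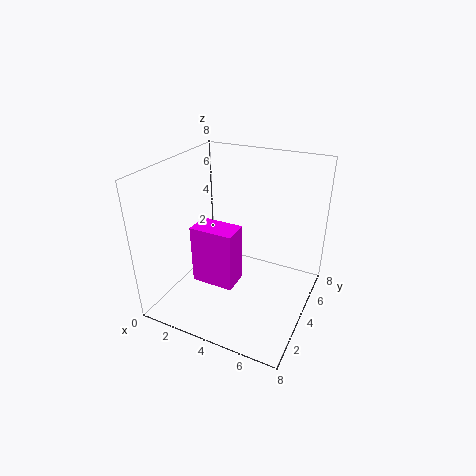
pos_x = 1.5
pos_y = 3
pos_z = 1
width = 2.5
height = 3.5
color = 'magenta'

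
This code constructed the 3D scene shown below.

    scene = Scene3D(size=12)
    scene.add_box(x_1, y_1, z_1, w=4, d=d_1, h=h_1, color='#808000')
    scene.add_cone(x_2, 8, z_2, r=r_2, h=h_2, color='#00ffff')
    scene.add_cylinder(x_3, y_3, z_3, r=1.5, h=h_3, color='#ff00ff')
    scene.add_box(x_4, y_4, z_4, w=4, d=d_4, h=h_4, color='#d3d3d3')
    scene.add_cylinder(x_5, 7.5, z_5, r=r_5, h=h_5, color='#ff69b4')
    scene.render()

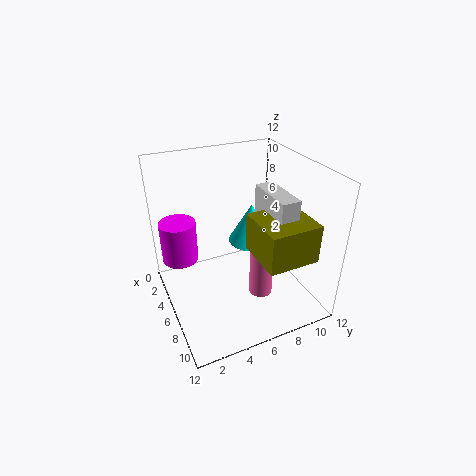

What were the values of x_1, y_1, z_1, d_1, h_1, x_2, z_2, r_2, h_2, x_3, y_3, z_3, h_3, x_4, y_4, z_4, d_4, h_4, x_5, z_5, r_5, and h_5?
x_1 = 7.5, y_1 = 6, z_1 = 6, d_1 = 4, h_1 = 3, x_2 = 4.5, z_2 = 4.5, r_2 = 2, h_2 = 3.5, x_3 = 4, y_3 = 1.5, z_3 = 4, h_3 = 3.5, x_4 = 6, y_4 = 7.5, z_4 = 8, d_4 = 1.5, h_4 = 2.5, x_5 = 7.5, z_5 = 1, r_5 = 1, h_5 = 6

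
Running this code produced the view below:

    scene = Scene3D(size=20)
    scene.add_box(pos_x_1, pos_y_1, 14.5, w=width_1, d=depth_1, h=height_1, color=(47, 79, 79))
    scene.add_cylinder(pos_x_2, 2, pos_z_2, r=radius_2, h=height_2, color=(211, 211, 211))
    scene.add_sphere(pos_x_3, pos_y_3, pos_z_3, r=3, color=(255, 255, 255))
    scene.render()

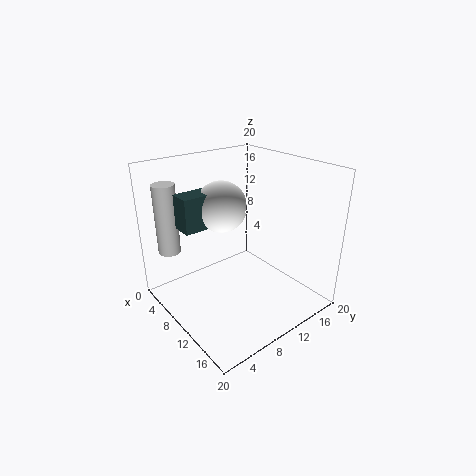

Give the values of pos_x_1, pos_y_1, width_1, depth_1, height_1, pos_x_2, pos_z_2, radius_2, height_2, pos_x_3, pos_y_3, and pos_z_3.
pos_x_1 = 10.5
pos_y_1 = 0.5
width_1 = 2.5
depth_1 = 4
height_1 = 4
pos_x_2 = 5
pos_z_2 = 8.5
radius_2 = 1.5
height_2 = 9.5
pos_x_3 = 12.5
pos_y_3 = 5.5
pos_z_3 = 16.5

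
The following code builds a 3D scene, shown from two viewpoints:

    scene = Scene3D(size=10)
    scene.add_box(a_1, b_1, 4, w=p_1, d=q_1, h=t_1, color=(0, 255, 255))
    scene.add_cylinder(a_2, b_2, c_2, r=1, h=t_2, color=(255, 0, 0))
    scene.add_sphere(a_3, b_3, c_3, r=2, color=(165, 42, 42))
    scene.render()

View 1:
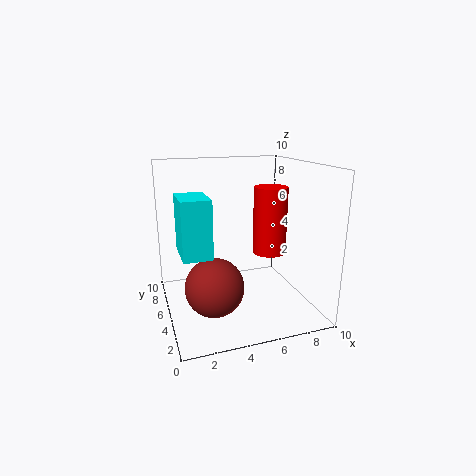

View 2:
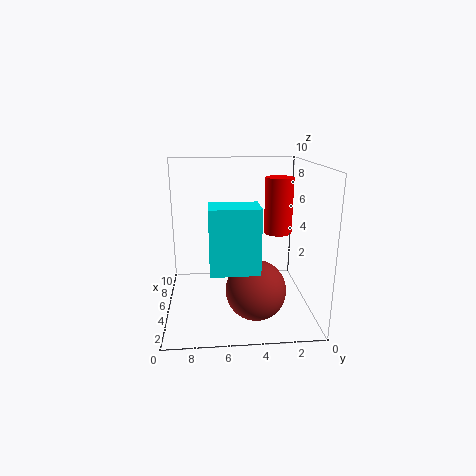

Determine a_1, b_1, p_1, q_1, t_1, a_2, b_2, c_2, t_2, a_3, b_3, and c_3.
a_1 = 1
b_1 = 4
p_1 = 2
q_1 = 3
t_1 = 4
a_2 = 6
b_2 = 2
c_2 = 5
t_2 = 4
a_3 = 3
b_3 = 4
c_3 = 2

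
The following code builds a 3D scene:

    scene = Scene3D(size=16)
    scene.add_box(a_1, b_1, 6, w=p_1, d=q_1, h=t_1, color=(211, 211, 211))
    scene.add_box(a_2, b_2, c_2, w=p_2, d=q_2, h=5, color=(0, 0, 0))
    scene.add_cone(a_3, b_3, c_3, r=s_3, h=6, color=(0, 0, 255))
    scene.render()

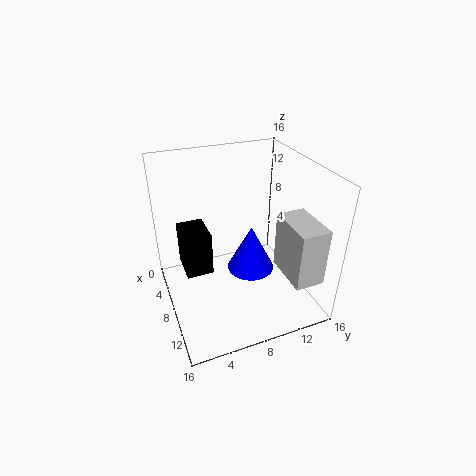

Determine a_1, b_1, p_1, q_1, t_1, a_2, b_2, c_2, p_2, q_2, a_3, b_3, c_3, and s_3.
a_1 = 11, b_1 = 11, p_1 = 5, q_1 = 3, t_1 = 6, a_2 = 4, b_2 = 2, c_2 = 4, p_2 = 4, q_2 = 3, a_3 = 5, b_3 = 11, c_3 = 1, s_3 = 3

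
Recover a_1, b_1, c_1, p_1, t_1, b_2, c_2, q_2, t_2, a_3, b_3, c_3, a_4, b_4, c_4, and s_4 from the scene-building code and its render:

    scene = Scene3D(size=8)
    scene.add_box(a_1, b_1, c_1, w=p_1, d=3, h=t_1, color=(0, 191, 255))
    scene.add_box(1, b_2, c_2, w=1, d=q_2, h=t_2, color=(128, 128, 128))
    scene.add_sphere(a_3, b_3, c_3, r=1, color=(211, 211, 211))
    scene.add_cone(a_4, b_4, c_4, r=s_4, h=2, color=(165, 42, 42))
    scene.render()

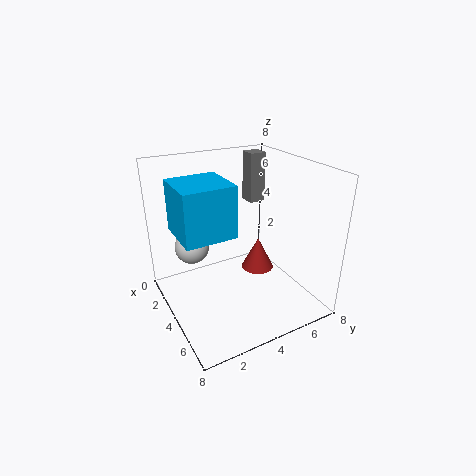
a_1 = 1
b_1 = 1
c_1 = 4
p_1 = 3
t_1 = 3
b_2 = 6
c_2 = 5
q_2 = 1
t_2 = 3
a_3 = 2
b_3 = 2
c_3 = 3
a_4 = 3
b_4 = 6
c_4 = 1
s_4 = 1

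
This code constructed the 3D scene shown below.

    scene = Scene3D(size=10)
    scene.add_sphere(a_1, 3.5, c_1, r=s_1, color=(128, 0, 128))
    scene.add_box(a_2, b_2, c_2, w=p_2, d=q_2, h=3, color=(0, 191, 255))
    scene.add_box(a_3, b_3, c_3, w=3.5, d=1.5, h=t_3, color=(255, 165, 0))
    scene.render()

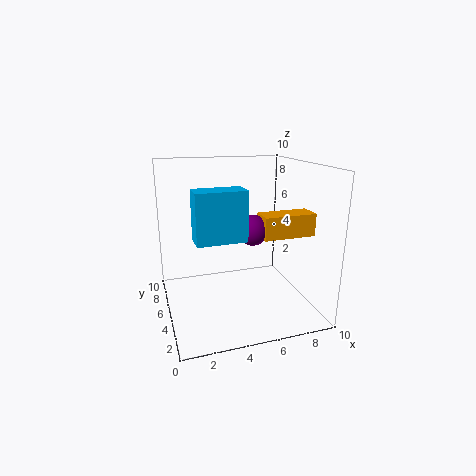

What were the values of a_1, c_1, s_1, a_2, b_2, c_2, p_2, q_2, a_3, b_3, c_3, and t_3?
a_1 = 5.5, c_1 = 6, s_1 = 1, a_2 = 1.5, b_2 = 1.5, c_2 = 6, p_2 = 3, q_2 = 1.5, a_3 = 6, b_3 = 2.5, c_3 = 5.5, t_3 = 1.5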